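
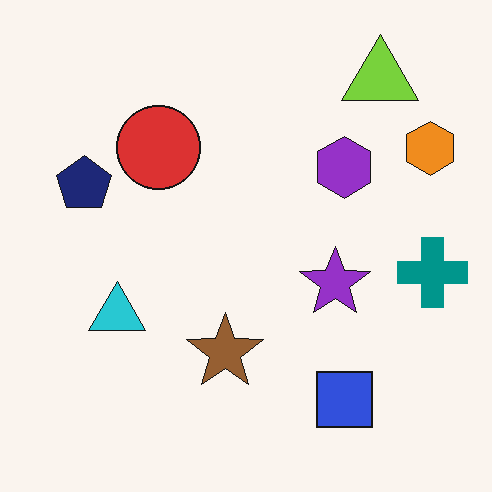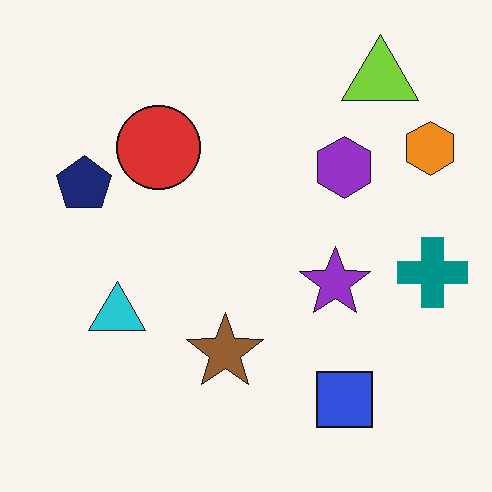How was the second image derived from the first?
The second image is the first given moderate JPEG compression.

Blocky 8×8 compression artifacts appear around shape edges and the flat background shows ringing — characteristic JPEG degradation.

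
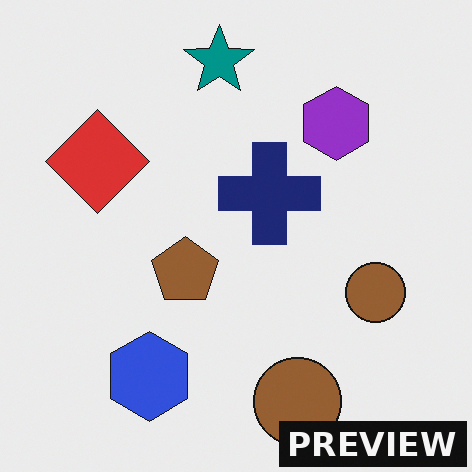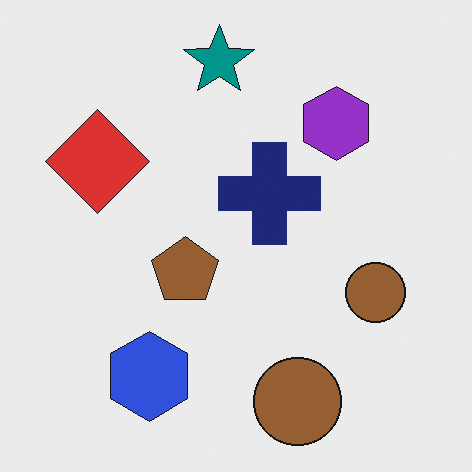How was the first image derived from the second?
The first image is the second watermarked with the text "PREVIEW" in the lower-right corner.

A dark label reading "PREVIEW" appears in the lower-right corner.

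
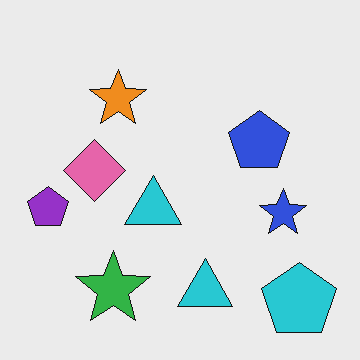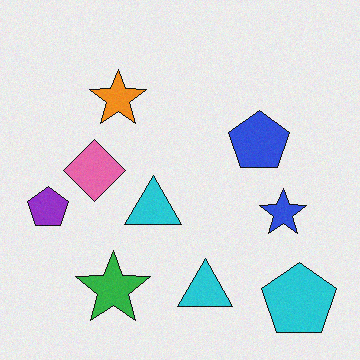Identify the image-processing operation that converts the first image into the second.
The second image is the first degraded with light additive noise.

Random speckle covers the whole image, including the flat background.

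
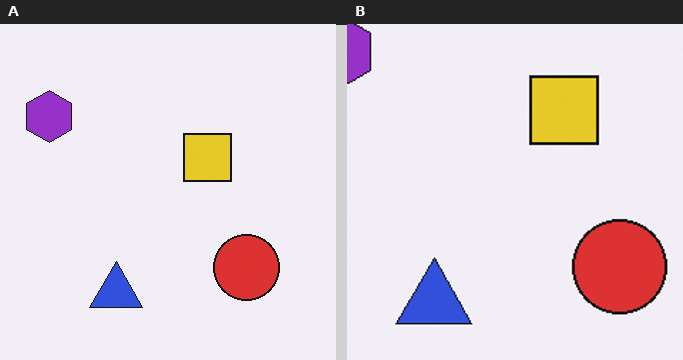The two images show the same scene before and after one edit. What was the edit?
The transformation is: cropped to a modestly smaller region and rescaled.

The visible shapes are larger and the field of view is narrower; shapes near the original edges may be partly or wholly outside the frame — a crop-and-rescale.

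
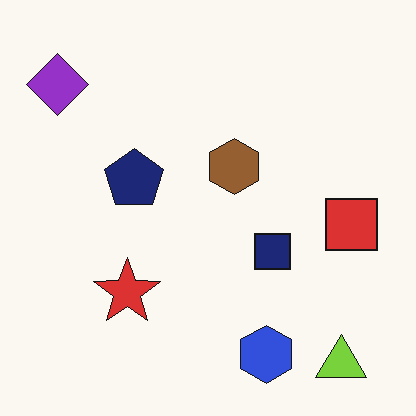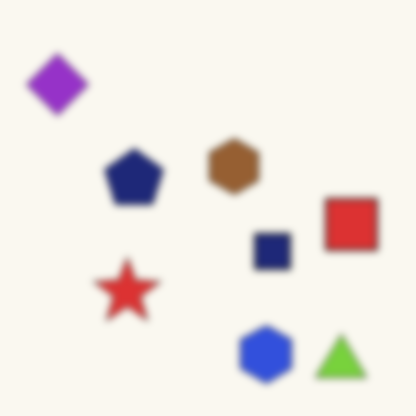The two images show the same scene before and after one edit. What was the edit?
The second image is the first noticeably gaussian-blurred.

Shape edges and outlines are uniformly softened across the whole image.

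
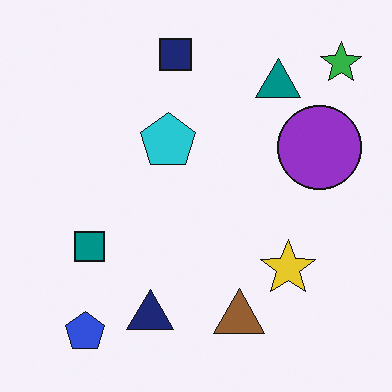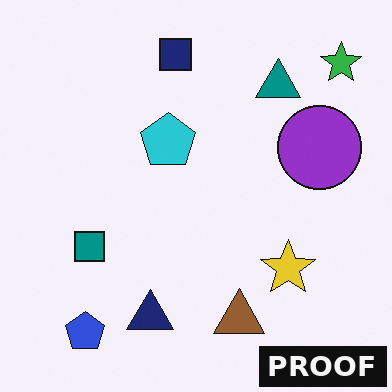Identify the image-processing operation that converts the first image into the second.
This is the original image watermarked with the text "PROOF" in the lower-right corner.

A dark label reading "PROOF" appears in the lower-right corner.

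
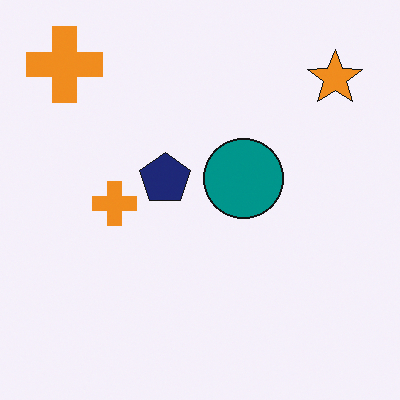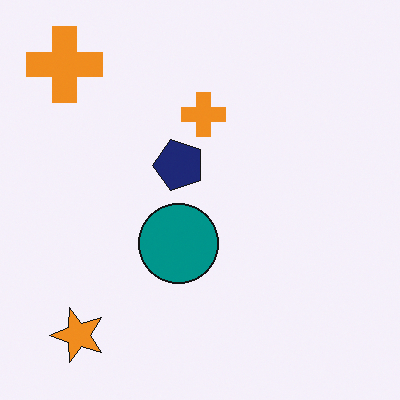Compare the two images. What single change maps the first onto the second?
Transposed (reflected across the top-left ↔ bottom-right diagonal).

Shapes have swapped their row and column positions — what was in the top-right is now in the bottom-left — a diagonal reflection.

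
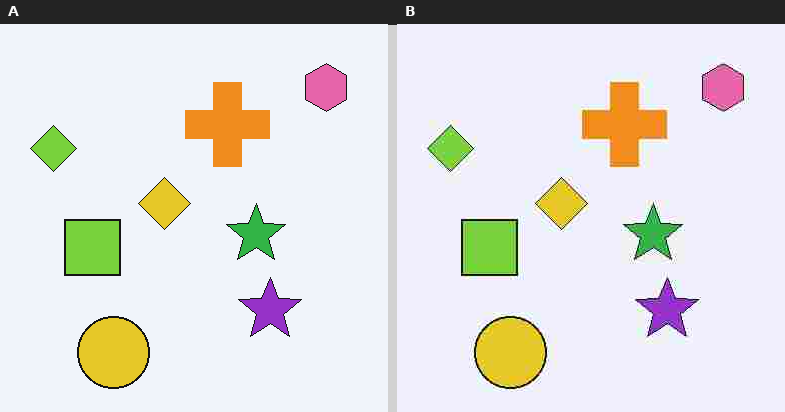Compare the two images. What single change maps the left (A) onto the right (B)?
This is the original image heavily JPEG-compressed with obvious blocking artifacts.

Blocky 8×8 compression artifacts appear around shape edges and the flat background shows ringing — characteristic JPEG degradation.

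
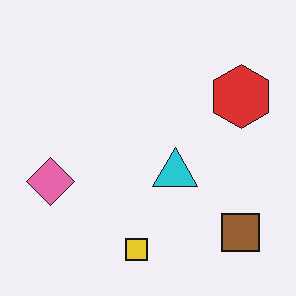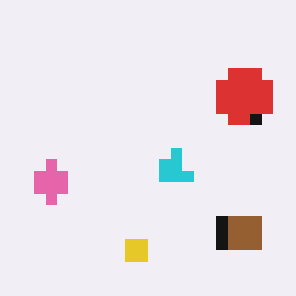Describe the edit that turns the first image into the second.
Heavily pixelated into large blocks.

Shapes are reduced to large square blocks; fine edges and outlines are lost — a downscale-then-upscale (mosaic) effect.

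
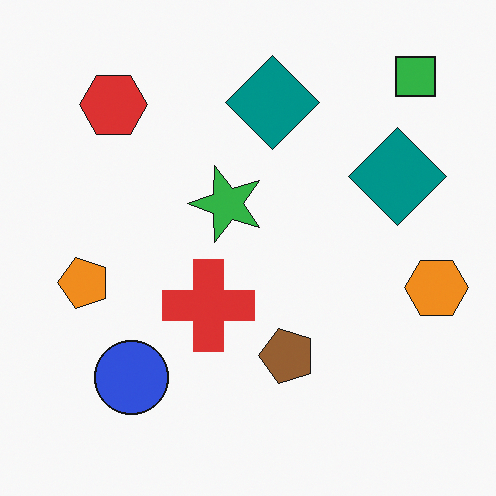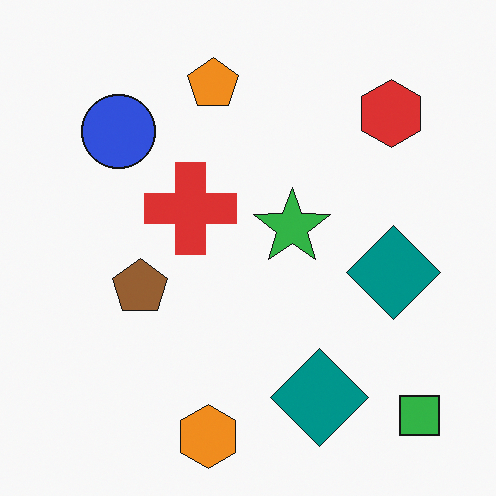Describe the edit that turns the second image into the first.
The transformation is: rotated 90° counter-clockwise.

The green square sits in the bottom-right of the second image and the top-right of the first — consistent with a whole-image 90° counter-clockwise rotation.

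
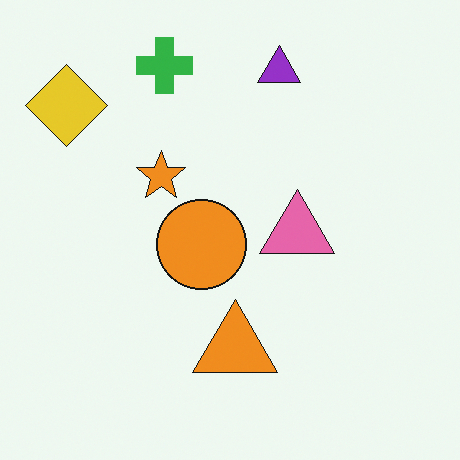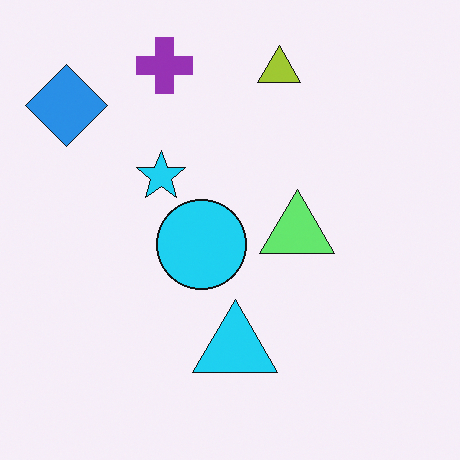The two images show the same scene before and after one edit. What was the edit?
The image was hue-shifted through roughly half the color wheel.

Every shape's color has rotated by the same amount around the hue wheel — a uniform hue shift.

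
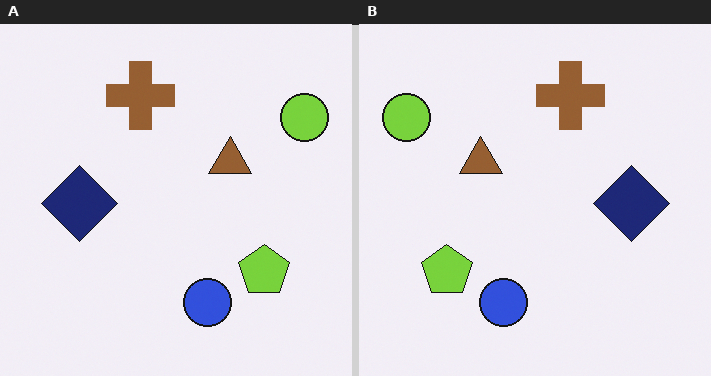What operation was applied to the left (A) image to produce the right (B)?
The image was flipped horizontally (left ↔ right).

The lime circle is in the top-right of the left (A) image and the top-left of the right (B) — shapes on opposite sides of the vertical midline have swapped in a mirror flip.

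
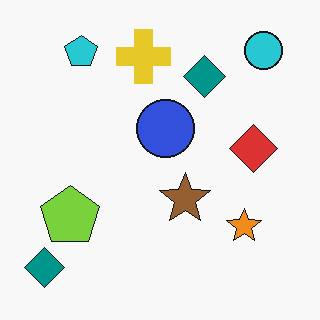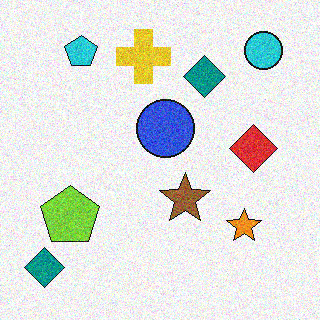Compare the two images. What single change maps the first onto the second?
The second image is the first degraded with visible gaussian noise.

Random speckle covers the whole image, including the flat background.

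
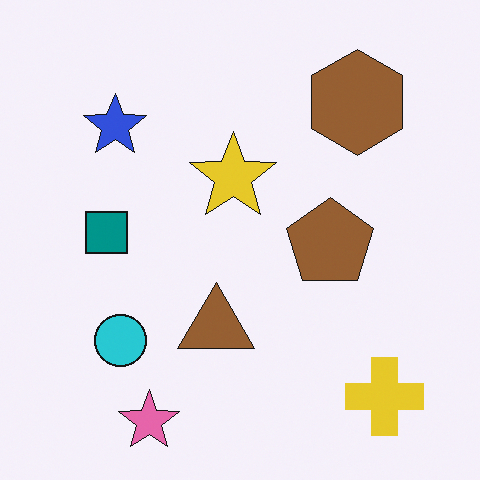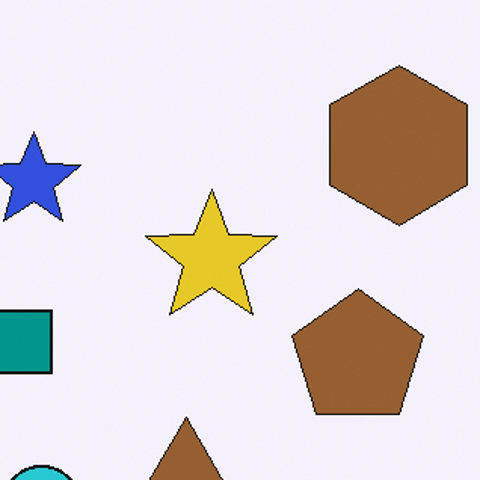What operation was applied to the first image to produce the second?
The second image is the first cropped to a modestly smaller region and rescaled.

The visible shapes are larger and the field of view is narrower; shapes near the original edges may be partly or wholly outside the frame — a crop-and-rescale.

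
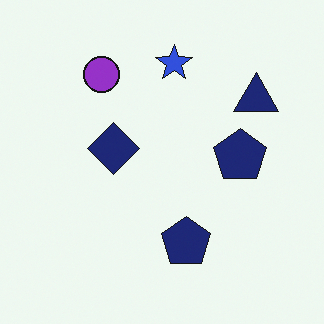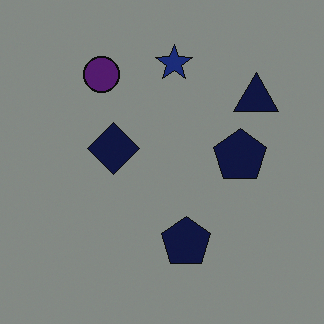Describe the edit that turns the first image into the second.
The second image is the first noticeably darkened.

Every pixel — background and shapes alike — is uniformly darkened.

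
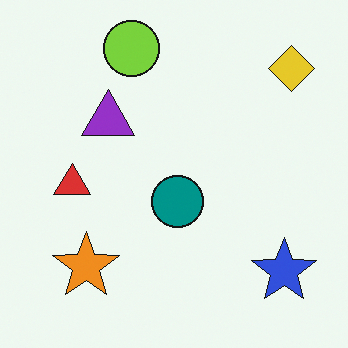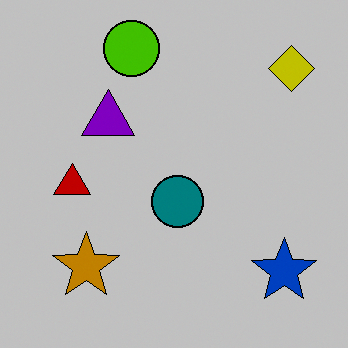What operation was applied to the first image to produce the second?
Heavily posterized to just a handful of flat colors.

Each flat color has snapped to a coarser quantized level — most visibly, the near-white background has dropped to a flat grey.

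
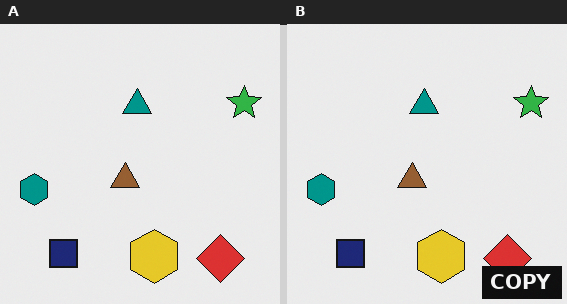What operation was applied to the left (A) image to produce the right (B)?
Watermarked with the text "COPY" in the lower-right corner.

A dark label reading "COPY" appears in the lower-right corner.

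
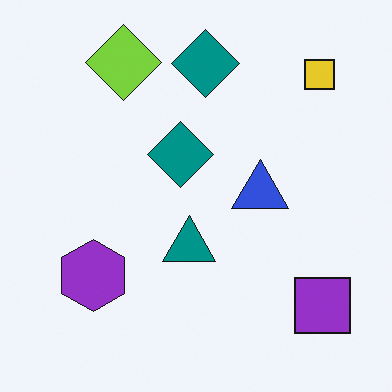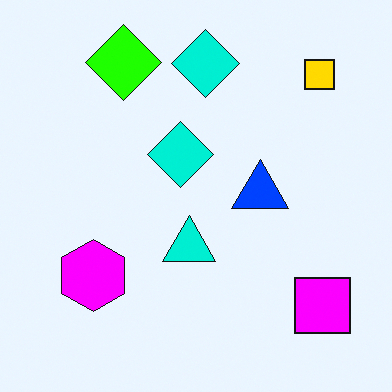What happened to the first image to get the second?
This is the original image made much more vivid (saturation change).

All colors are more vivid — a global saturation change.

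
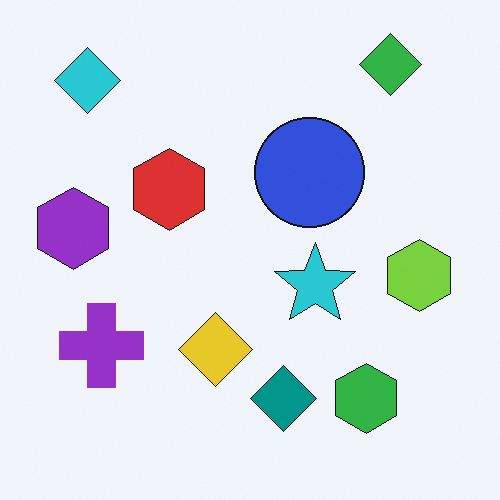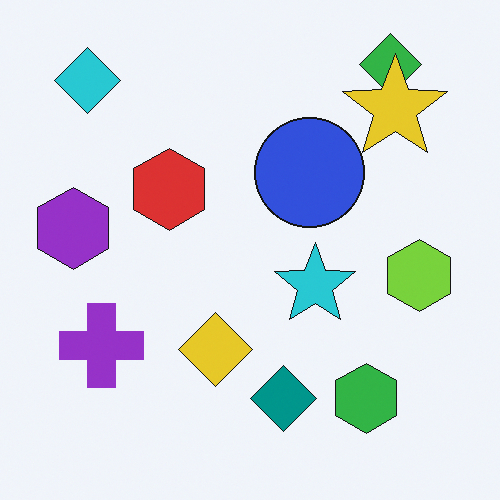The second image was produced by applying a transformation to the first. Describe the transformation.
It was overlaid with an additional yellow star.

A yellow star appears in the second image that is absent from the first.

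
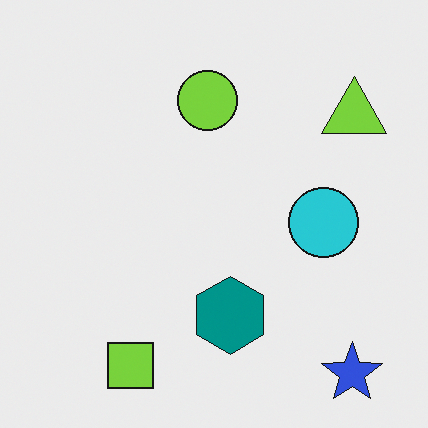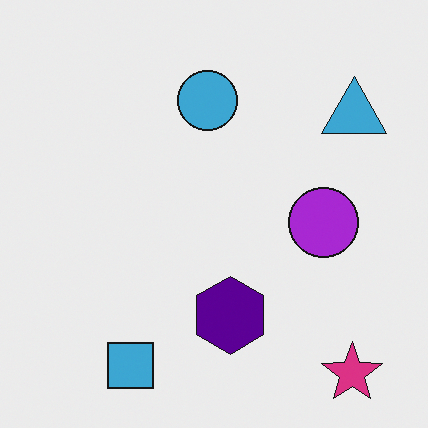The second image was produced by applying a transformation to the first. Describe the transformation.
It was hue-shifted by a moderate amount.

Every shape's color has rotated by the same amount around the hue wheel — a uniform hue shift.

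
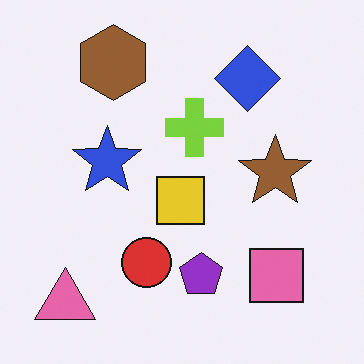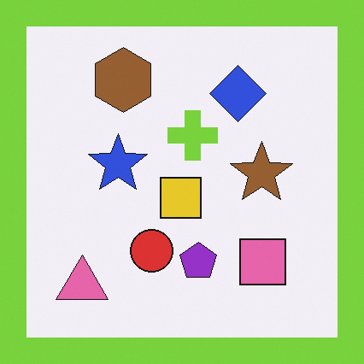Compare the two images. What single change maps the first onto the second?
It was framed with a lime border.

A solid lime frame runs around the edge of the second image, with the content slightly shrunk inside it.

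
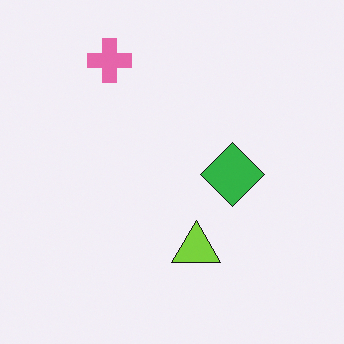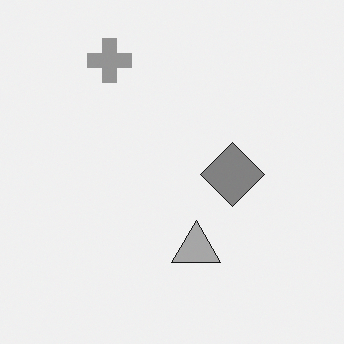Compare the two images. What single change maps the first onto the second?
It was converted to grayscale.

All color is removed — every shape is now a shade of grey.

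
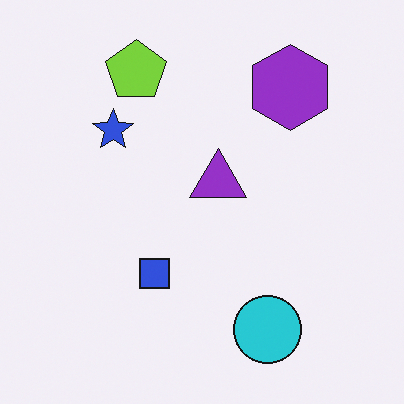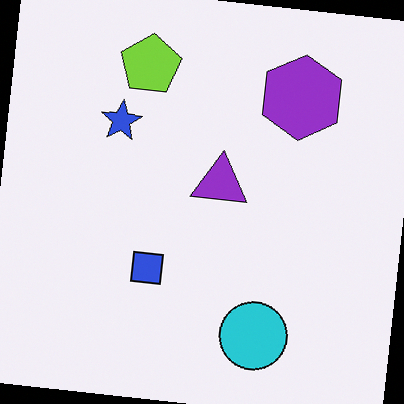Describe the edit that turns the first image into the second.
The transformation is: rotated clockwise by a slight angle.

Every shape is tilted by the same angle and the image corners show triangular fill wedges — a whole-image rotation by a non-right angle.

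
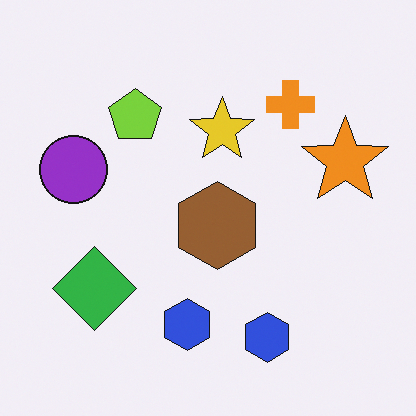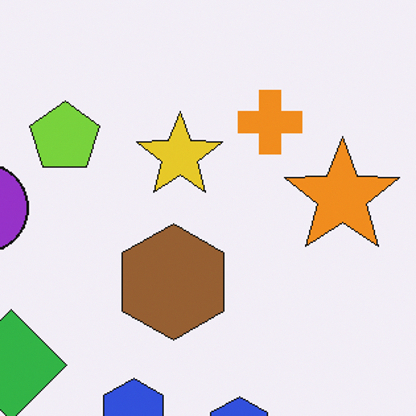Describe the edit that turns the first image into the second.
This is the original image cropped to a modestly smaller region and rescaled.

The visible shapes are larger and the field of view is narrower; shapes near the original edges may be partly or wholly outside the frame — a crop-and-rescale.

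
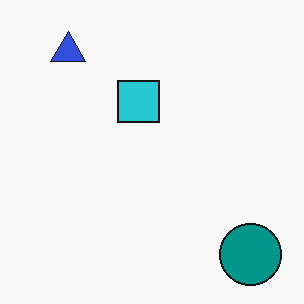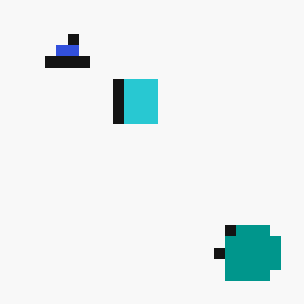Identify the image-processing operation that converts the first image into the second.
The image was heavily pixelated into large blocks.

Shapes are reduced to large square blocks; fine edges and outlines are lost — a downscale-then-upscale (mosaic) effect.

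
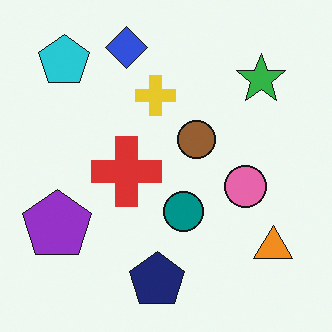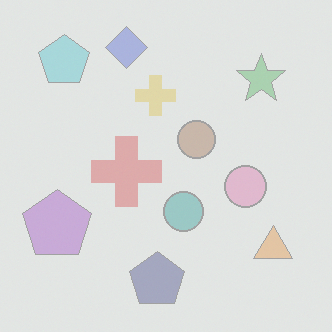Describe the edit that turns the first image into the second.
This is the original image given much lower contrast.

Tones are pushed toward mid-grey across the whole image — a global contrast change.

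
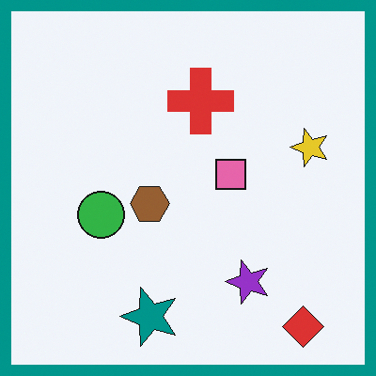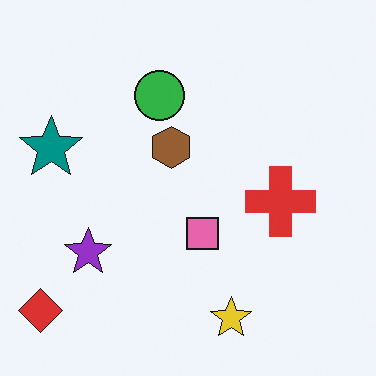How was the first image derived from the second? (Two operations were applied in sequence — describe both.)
The first image is the second rotated 90° counter-clockwise, then framed with a teal border.

The red diamond sits in the bottom-left of the second image and the bottom-right of the first — consistent with a whole-image 90° counter-clockwise rotation. A solid teal frame runs around the edge of the first image, with the content slightly shrunk inside it.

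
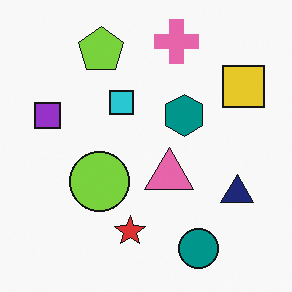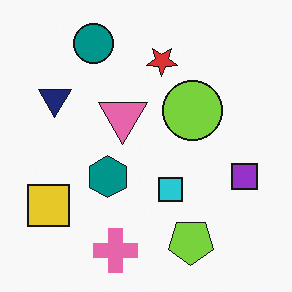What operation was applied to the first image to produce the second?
The second image is the first rotated 180°.

The teal circle sits in the bottom-right of the first image and the top-left of the second — consistent with a whole-image 180° rotation.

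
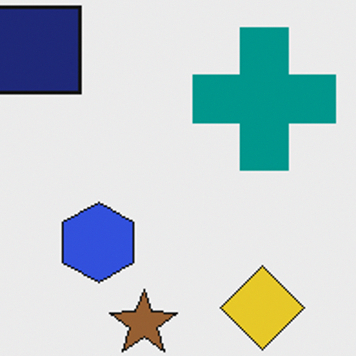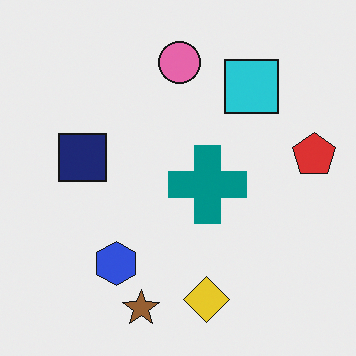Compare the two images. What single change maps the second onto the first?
The image was cropped tightly and scaled back up.

The visible shapes are larger and the field of view is narrower; shapes near the original edges may be partly or wholly outside the frame — a crop-and-rescale.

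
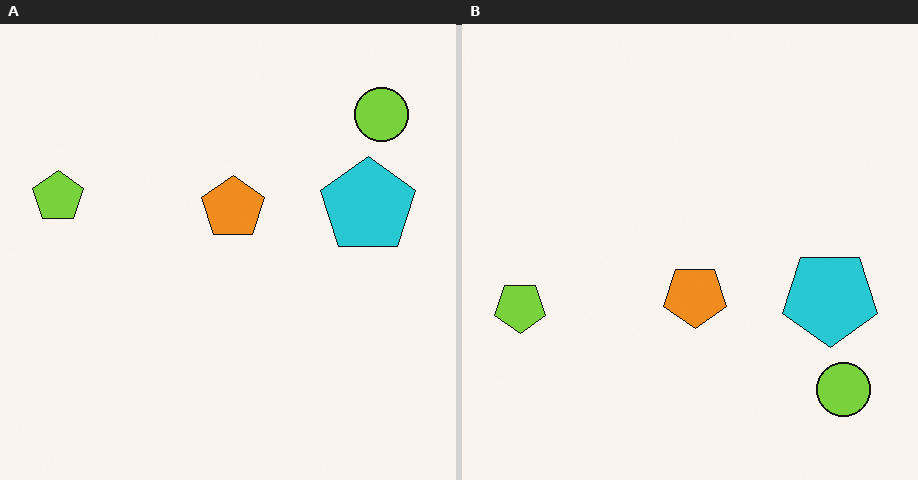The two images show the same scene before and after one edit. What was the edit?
The transformation is: flipped vertically (top ↔ bottom).

The lime circle is in the top-right of the left (A) image and the bottom-right of the right (B) — shapes on opposite sides of the horizontal midline have swapped in a mirror flip.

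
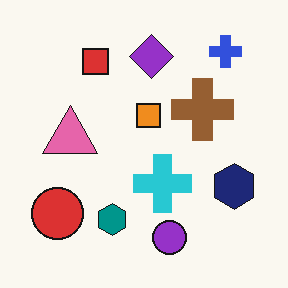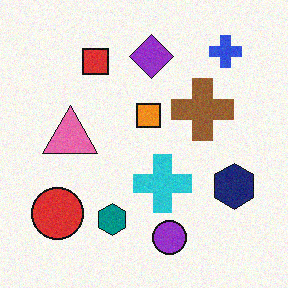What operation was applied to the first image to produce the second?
It was degraded with a light layer of grain.

Random speckle covers the whole image, including the flat background.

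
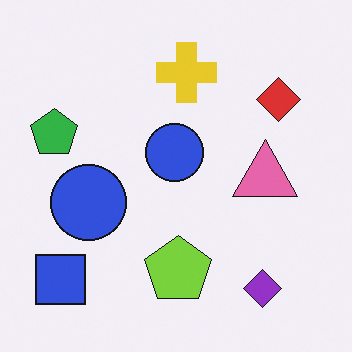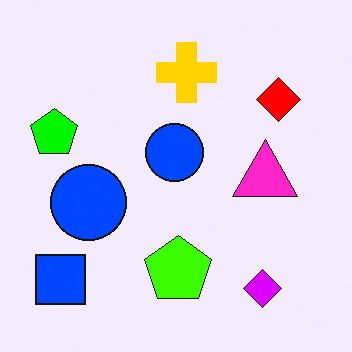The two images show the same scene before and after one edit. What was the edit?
This is the original image heavily oversaturated.

All colors are more vivid — a global saturation change.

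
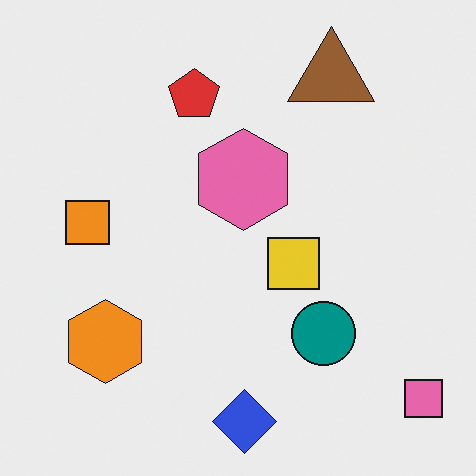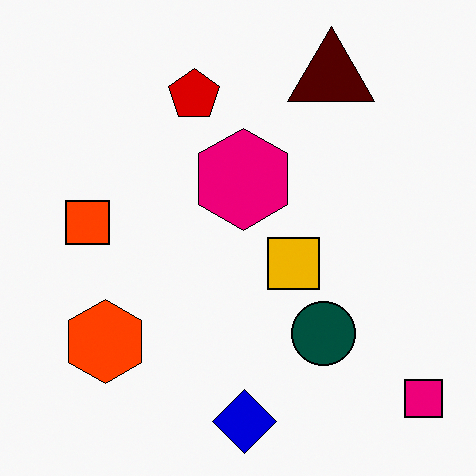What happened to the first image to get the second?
It was given much higher contrast.

Tones are pushed away from mid-grey across the whole image — a global contrast change.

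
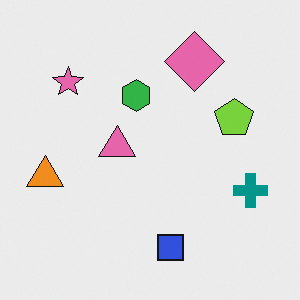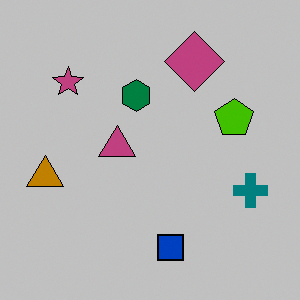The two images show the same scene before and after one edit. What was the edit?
The image was heavily posterized to just a handful of flat colors.

Each flat color has snapped to a coarser quantized level — most visibly, the near-white background has dropped to a flat grey.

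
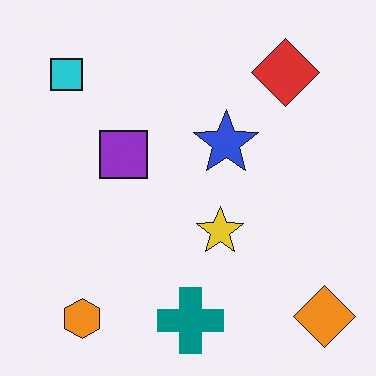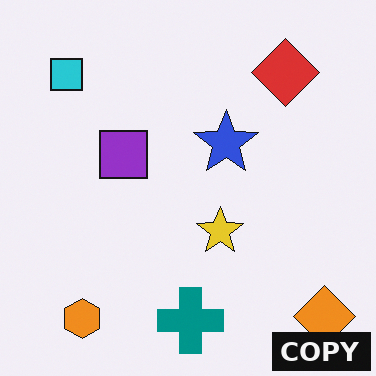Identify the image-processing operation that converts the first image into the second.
The image was watermarked with the text "COPY" in the lower-right corner.

A dark label reading "COPY" appears in the lower-right corner.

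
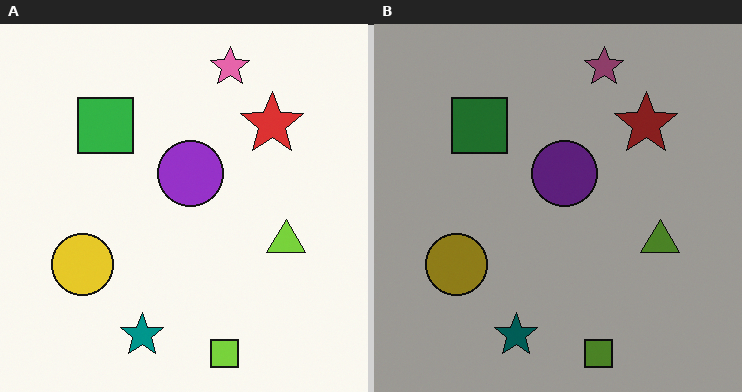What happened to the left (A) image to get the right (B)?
Substantially darkened.

Every pixel — background and shapes alike — is uniformly darkened.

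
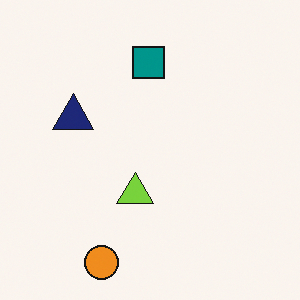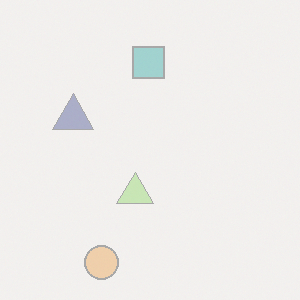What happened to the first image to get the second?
This is the original image given much lower contrast.

Tones are pushed toward mid-grey across the whole image — a global contrast change.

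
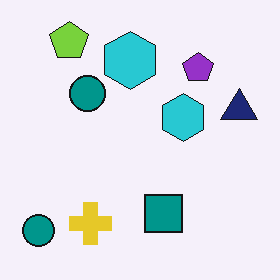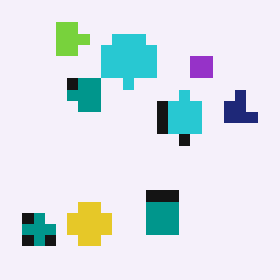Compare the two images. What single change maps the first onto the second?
This is the original image heavily pixelated into large blocks.

Shapes are reduced to large square blocks; fine edges and outlines are lost — a downscale-then-upscale (mosaic) effect.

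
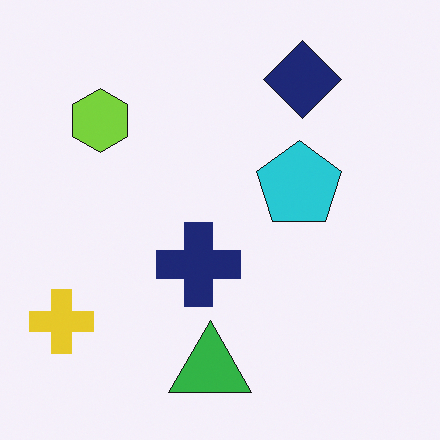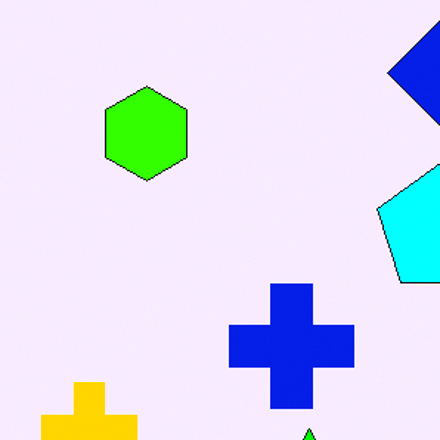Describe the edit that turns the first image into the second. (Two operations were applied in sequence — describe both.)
It was cropped slightly and scaled back up, then heavily oversaturated.

The visible shapes are larger and the field of view is narrower; shapes near the original edges may be partly or wholly outside the frame — a crop-and-rescale. All colors are more vivid — a global saturation change.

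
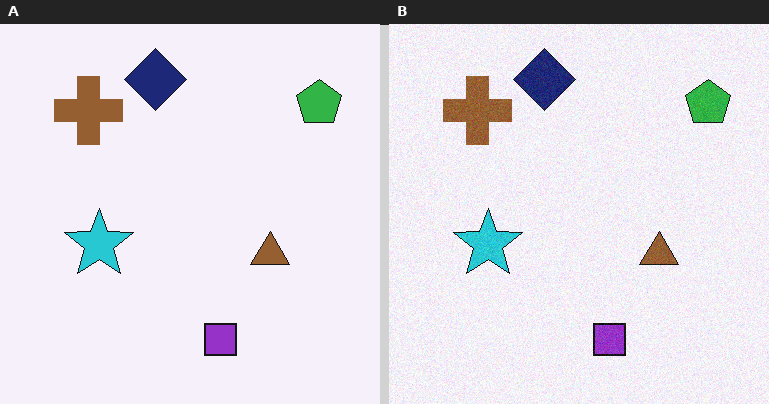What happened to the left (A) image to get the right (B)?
This is the original image degraded with subtle gaussian noise.

Random speckle covers the whole image, including the flat background.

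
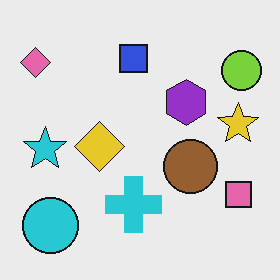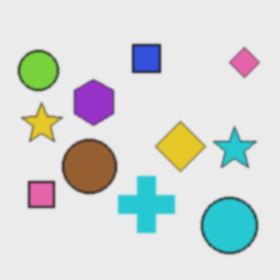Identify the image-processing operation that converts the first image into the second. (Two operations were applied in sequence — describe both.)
The image was slightly softened, then flipped horizontally (left ↔ right).

Shape edges and outlines are uniformly softened across the whole image. The pink diamond is in the top-left of the first image and the top-right of the second — shapes on opposite sides of the vertical midline have swapped in a mirror flip.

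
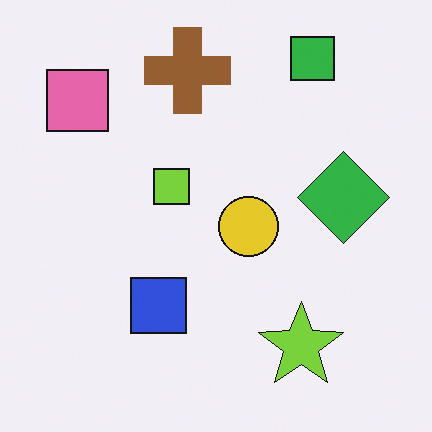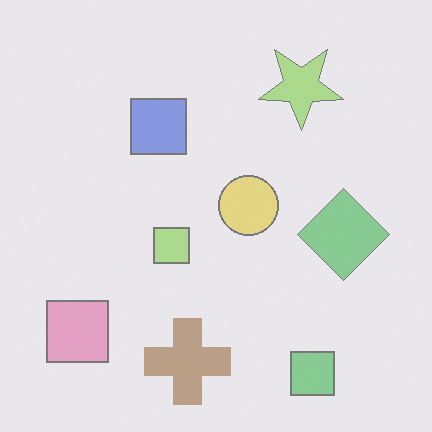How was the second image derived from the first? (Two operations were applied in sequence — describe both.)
The second image is the first given much lower contrast, then flipped vertically (top ↔ bottom).

Tones are pushed toward mid-grey across the whole image — a global contrast change. The green square is in the top-right of the first image and the bottom-right of the second — shapes on opposite sides of the horizontal midline have swapped in a mirror flip.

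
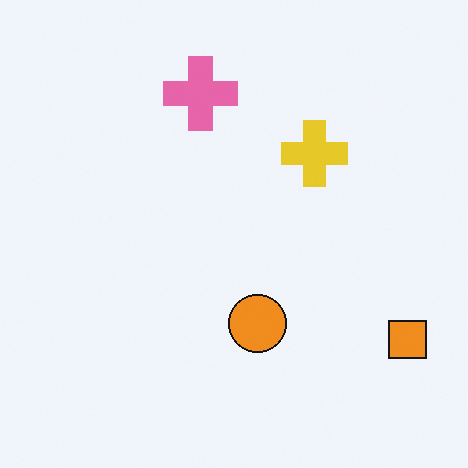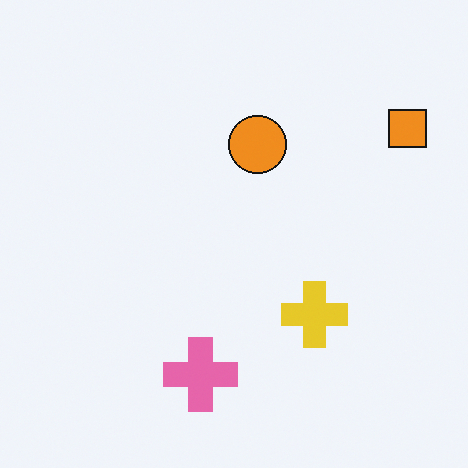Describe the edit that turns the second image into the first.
The image was flipped vertically (top ↔ bottom).

The pink cross is in the bottom of the second image and the top of the first — shapes on opposite sides of the horizontal midline have swapped in a mirror flip.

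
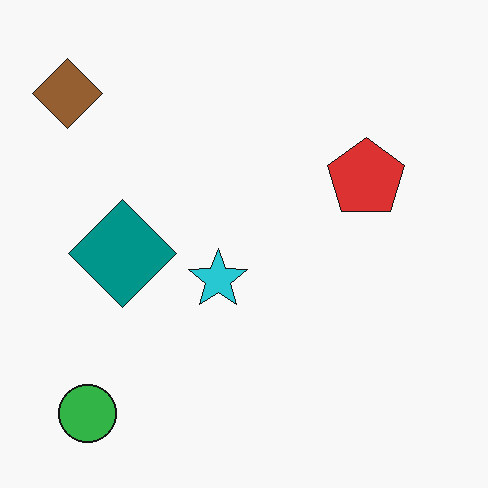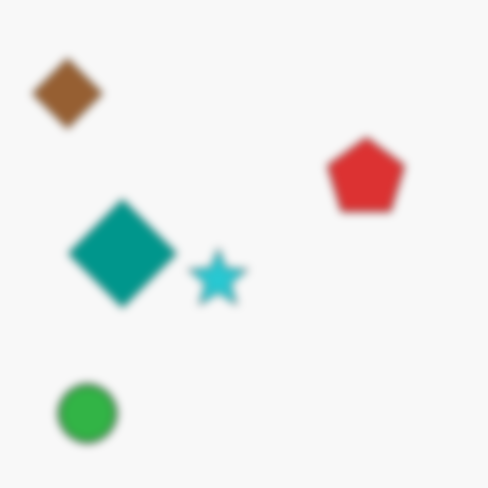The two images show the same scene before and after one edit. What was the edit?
It was moderately blurred.

Shape edges and outlines are uniformly softened across the whole image.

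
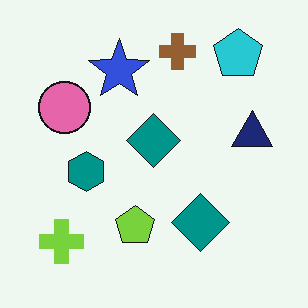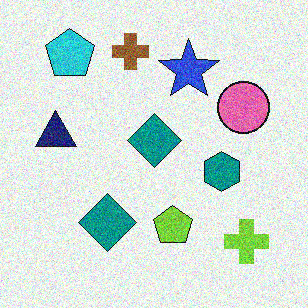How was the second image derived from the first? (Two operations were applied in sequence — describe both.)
The image was flipped horizontally (left ↔ right), then degraded with strong gaussian noise.

The navy triangle is in the right of the first image and the left of the second — shapes on opposite sides of the vertical midline have swapped in a mirror flip. Random speckle covers the whole image, including the flat background.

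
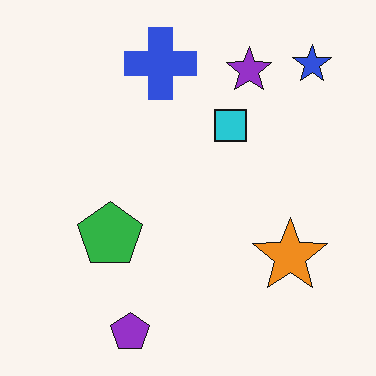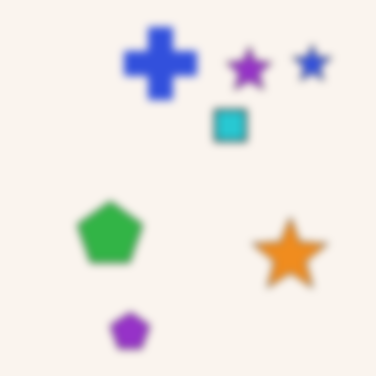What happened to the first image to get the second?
Moderately blurred.

Shape edges and outlines are uniformly softened across the whole image.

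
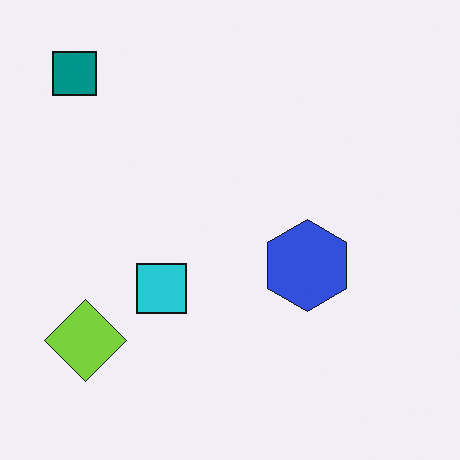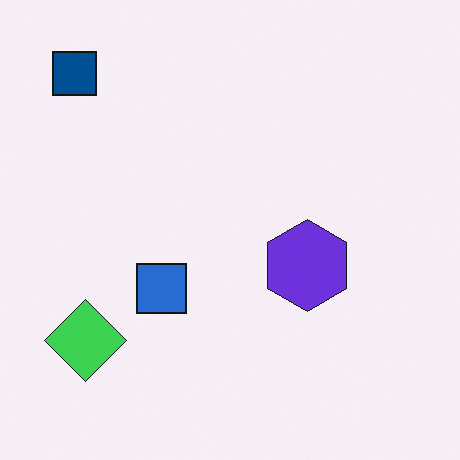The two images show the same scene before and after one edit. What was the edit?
It was hue-shifted by a small amount.

Every shape's color has rotated by the same amount around the hue wheel — a uniform hue shift.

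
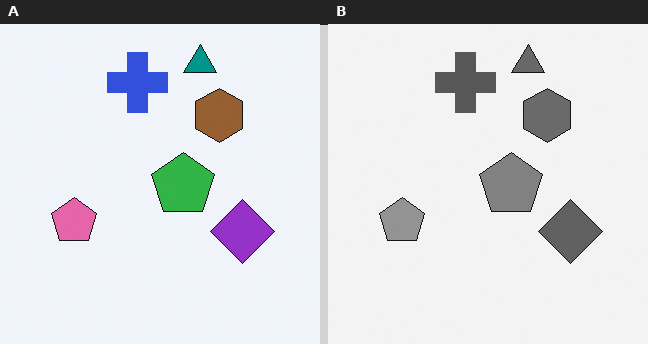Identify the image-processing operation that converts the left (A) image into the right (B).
The image was converted to grayscale.

All color is removed — every shape is now a shade of grey.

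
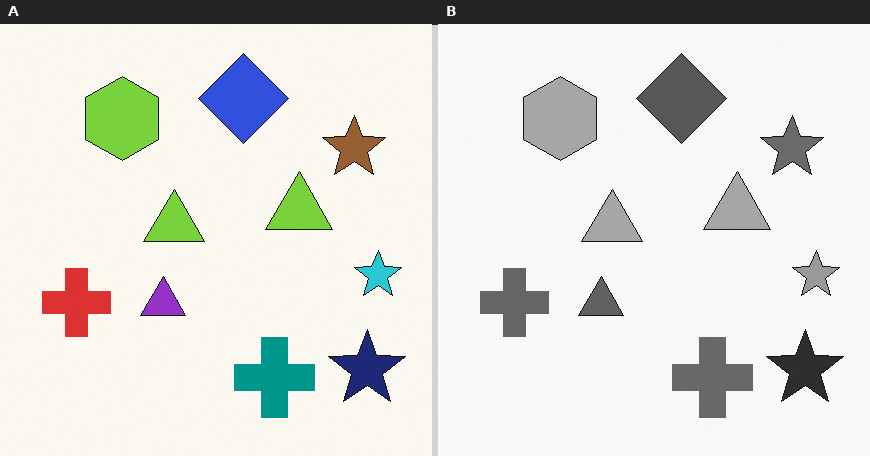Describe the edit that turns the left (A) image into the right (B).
This is the original image converted to grayscale.

All color is removed — every shape is now a shade of grey.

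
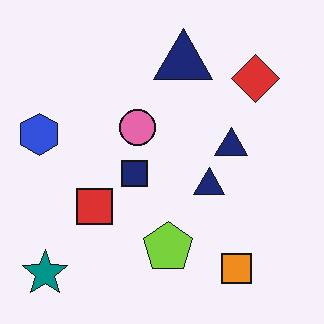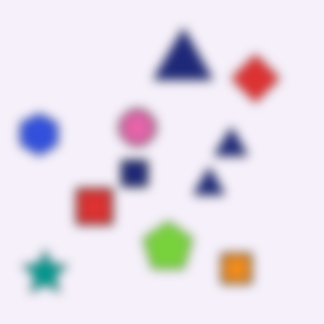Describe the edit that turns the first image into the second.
The second image is the first strongly gaussian-blurred.

Shape edges and outlines are uniformly softened across the whole image.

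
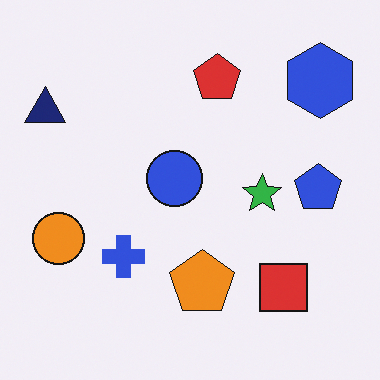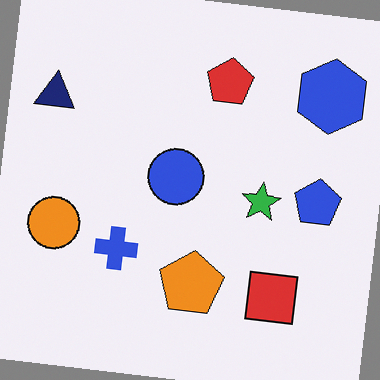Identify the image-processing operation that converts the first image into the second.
It was rotated clockwise by a small amount.

Every shape is tilted by the same angle and the image corners show triangular fill wedges — a whole-image rotation by a non-right angle.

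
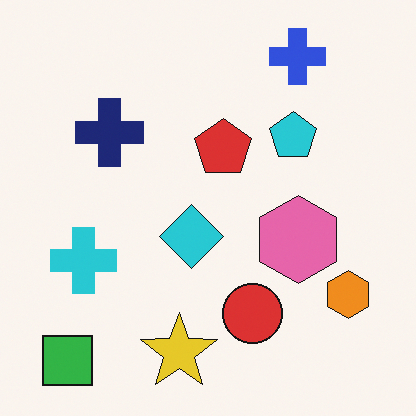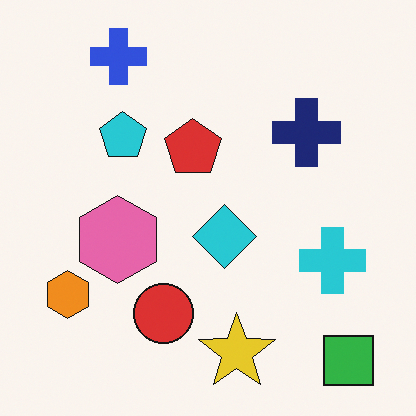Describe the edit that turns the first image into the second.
The transformation is: flipped horizontally (left ↔ right).

The green square is in the bottom-left of the first image and the bottom-right of the second — shapes on opposite sides of the vertical midline have swapped in a mirror flip.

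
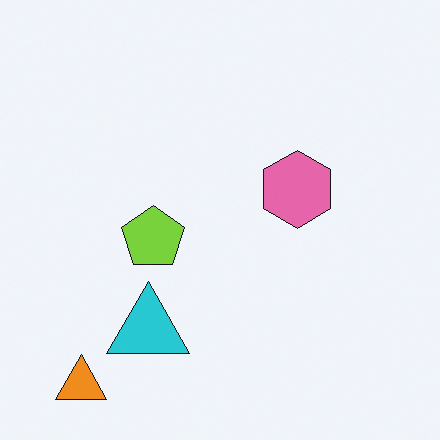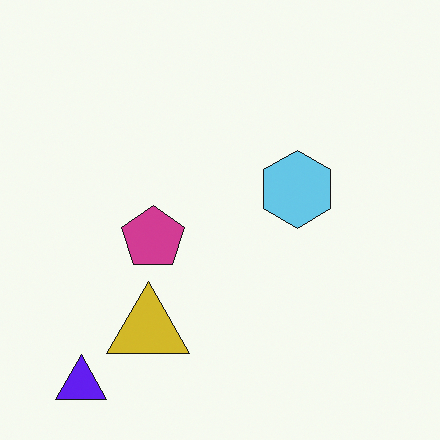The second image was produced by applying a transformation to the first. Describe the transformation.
This is the original image hue-shifted by a large amount.

Every shape's color has rotated by the same amount around the hue wheel — a uniform hue shift.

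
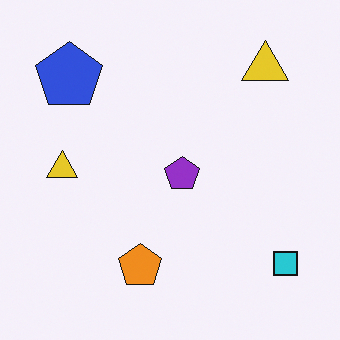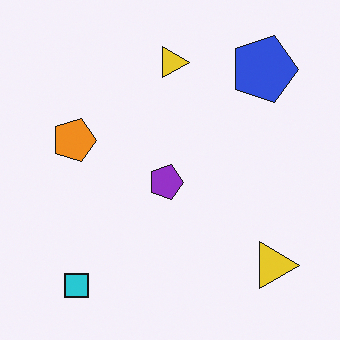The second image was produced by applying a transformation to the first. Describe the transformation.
The image was rotated 90° clockwise.

The cyan square sits in the bottom-right of the first image and the bottom-left of the second — consistent with a whole-image 90° clockwise rotation.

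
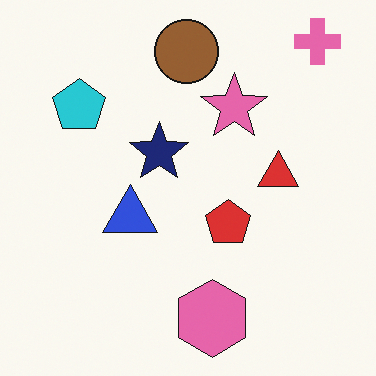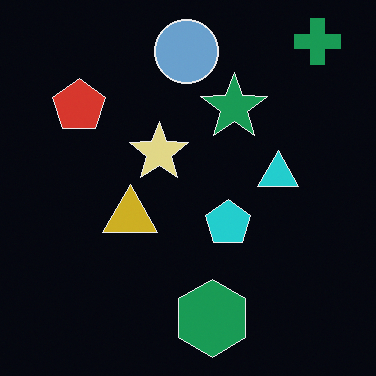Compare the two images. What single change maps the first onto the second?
This is the original image color-inverted (negative).

The light background has become dark and every shape's color is its complement — a photographic negative.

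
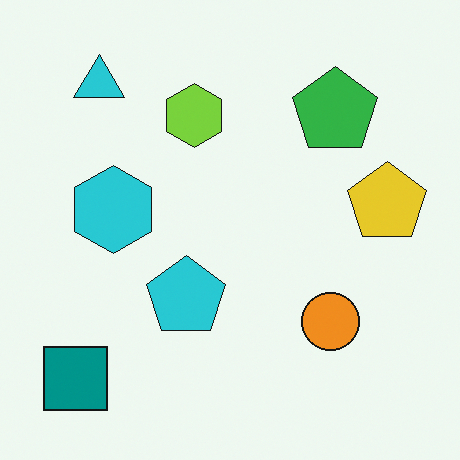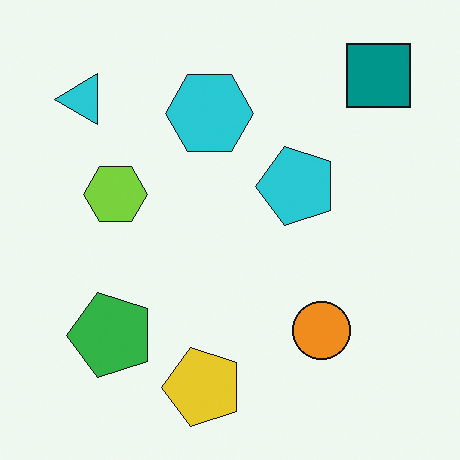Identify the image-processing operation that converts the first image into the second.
The second image is the first transposed (reflected across the top-left ↔ bottom-right diagonal).

Shapes have swapped their row and column positions — what was in the top-right is now in the bottom-left — a diagonal reflection.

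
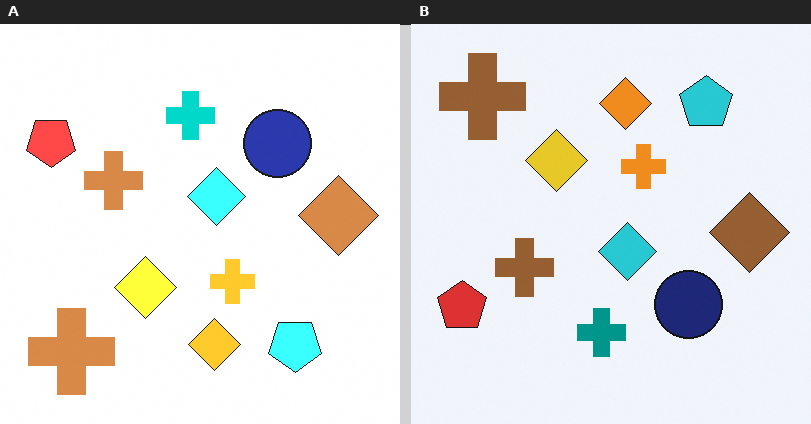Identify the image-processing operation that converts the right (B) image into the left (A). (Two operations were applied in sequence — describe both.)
Substantially brightened, then flipped vertically (top ↔ bottom).

Every pixel — background and shapes alike — is uniformly brightened. The orange diamond is in the top of the right (B) image and the bottom of the left (A) — shapes on opposite sides of the horizontal midline have swapped in a mirror flip.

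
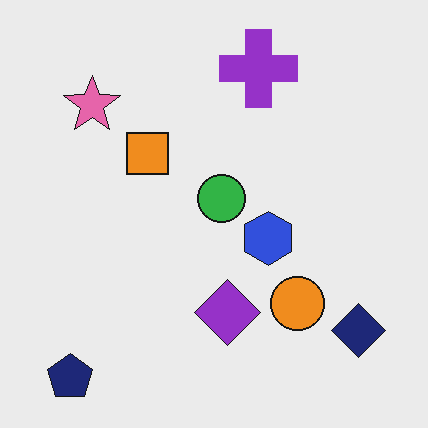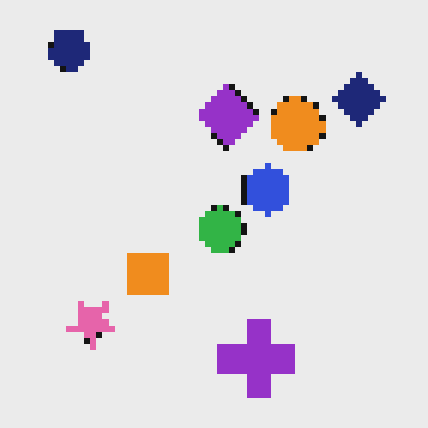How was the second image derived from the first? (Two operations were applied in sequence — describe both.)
The transformation is: flipped vertically (top ↔ bottom), then moderately pixelated.

The navy pentagon is in the bottom-left of the first image and the top-left of the second — shapes on opposite sides of the horizontal midline have swapped in a mirror flip. Shapes are reduced to large square blocks; fine edges and outlines are lost — a downscale-then-upscale (mosaic) effect.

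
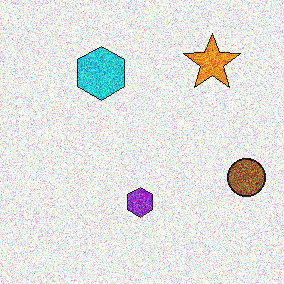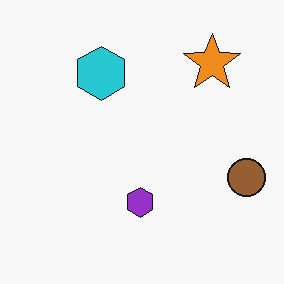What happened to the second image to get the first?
Degraded with a thick layer of grain.

Random speckle covers the whole image, including the flat background.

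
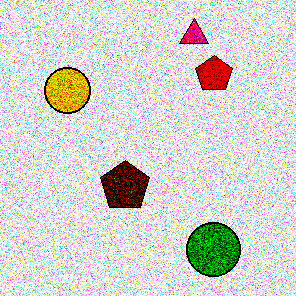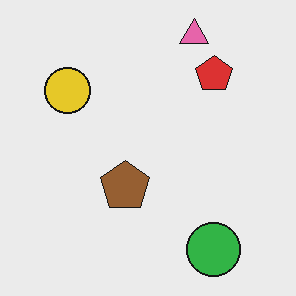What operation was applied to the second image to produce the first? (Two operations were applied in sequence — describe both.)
The transformation is: degraded with strong gaussian noise, then boosted in contrast.

Random speckle covers the whole image, including the flat background. Tones are pushed away from mid-grey across the whole image — a global contrast change.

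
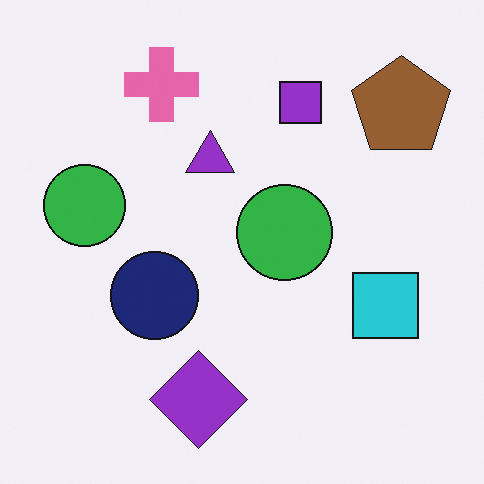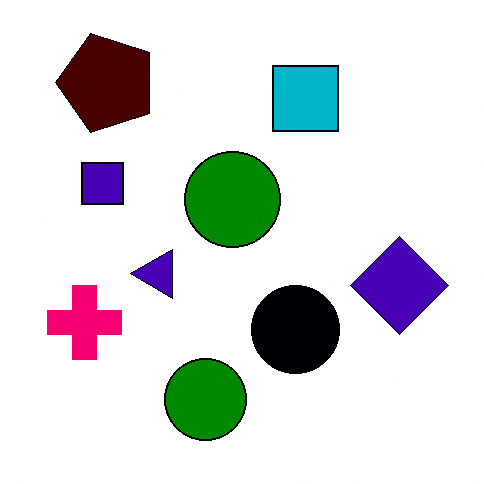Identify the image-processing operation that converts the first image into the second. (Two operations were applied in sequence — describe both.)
The second image is the first boosted in contrast, then rotated 90° counter-clockwise.

Tones are pushed away from mid-grey across the whole image — a global contrast change. The brown pentagon sits in the top-right of the first image and the top-left of the second — consistent with a whole-image 90° counter-clockwise rotation.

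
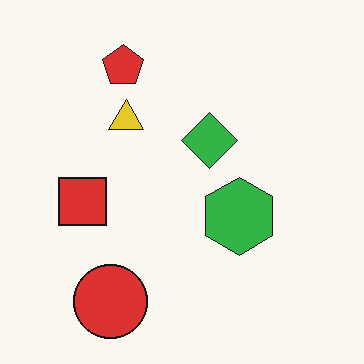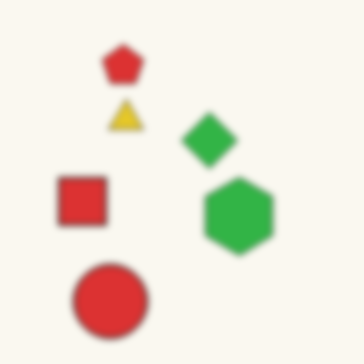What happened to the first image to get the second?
It was noticeably gaussian-blurred.

Shape edges and outlines are uniformly softened across the whole image.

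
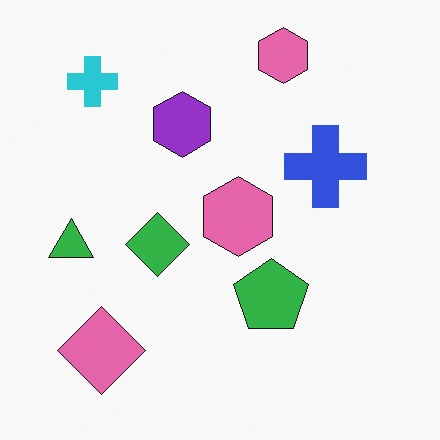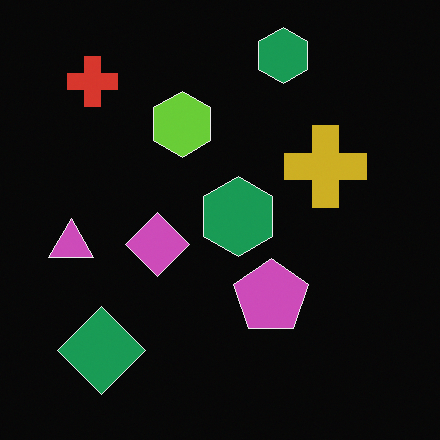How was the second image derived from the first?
Color-inverted (negative).

The light background has become dark and every shape's color is its complement — a photographic negative.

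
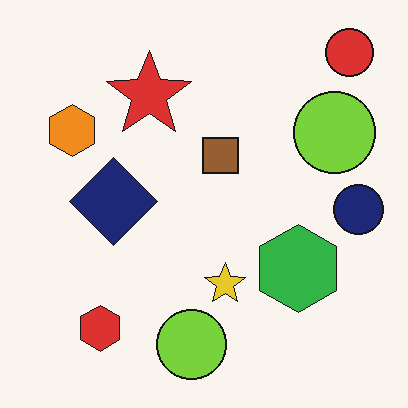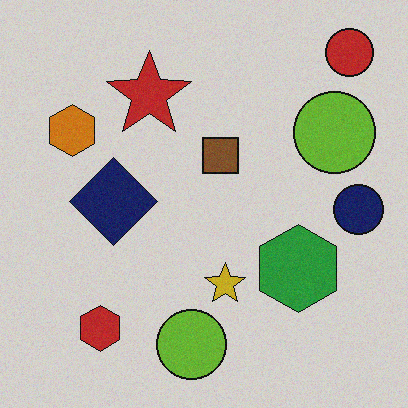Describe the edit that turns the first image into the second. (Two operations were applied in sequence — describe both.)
It was degraded with a light layer of grain, then slightly darkened.

Random speckle covers the whole image, including the flat background. Every pixel — background and shapes alike — is uniformly darkened.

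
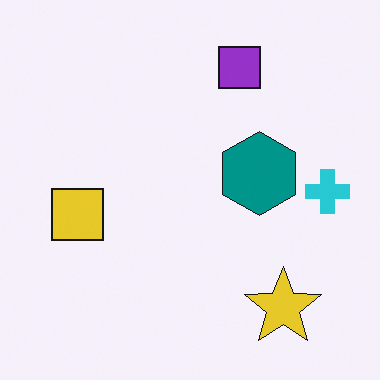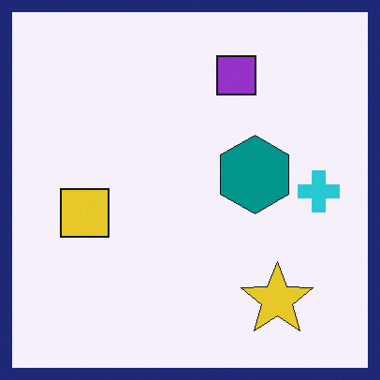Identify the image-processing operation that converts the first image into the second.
Framed with a navy border.

A solid navy frame runs around the edge of the second image, with the content slightly shrunk inside it.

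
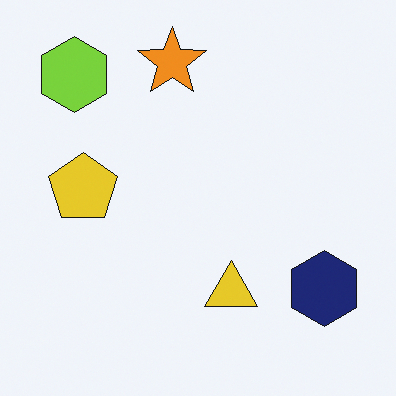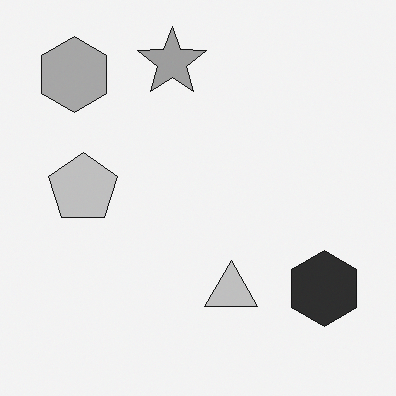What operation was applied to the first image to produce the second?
The transformation is: converted to grayscale.

All color is removed — every shape is now a shade of grey.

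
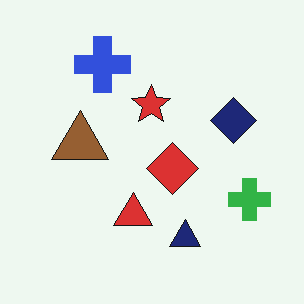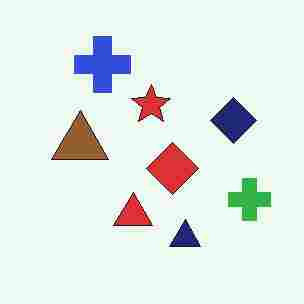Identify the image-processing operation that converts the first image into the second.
The transformation is: heavily JPEG-compressed with obvious blocking artifacts.

Blocky 8×8 compression artifacts appear around shape edges and the flat background shows ringing — characteristic JPEG degradation.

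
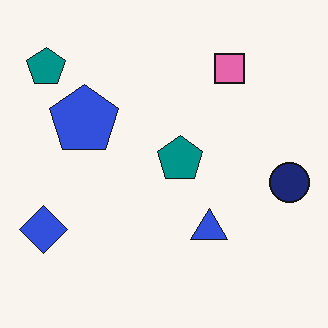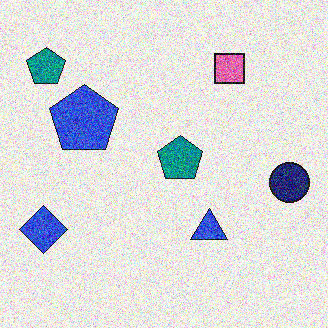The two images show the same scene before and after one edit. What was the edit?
It was degraded with strong gaussian noise.

Random speckle covers the whole image, including the flat background.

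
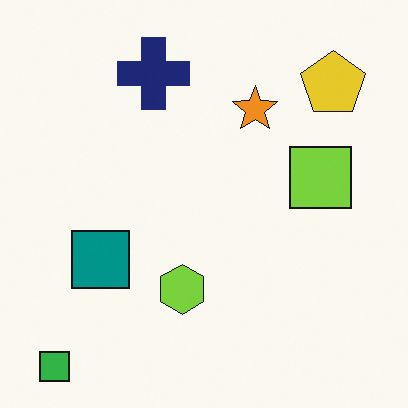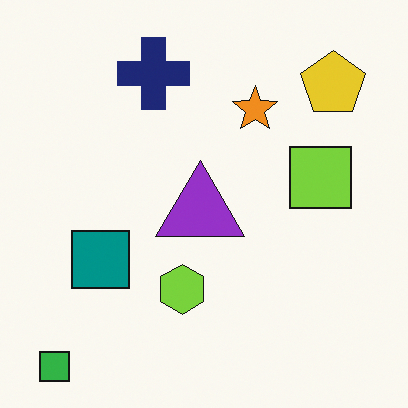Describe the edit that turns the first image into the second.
It was overlaid with an additional purple triangle.

A purple triangle appears in the second image that is absent from the first.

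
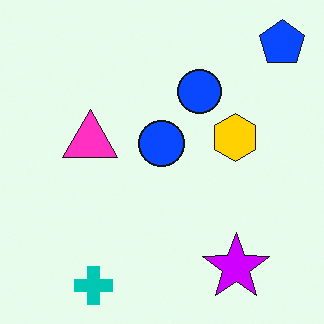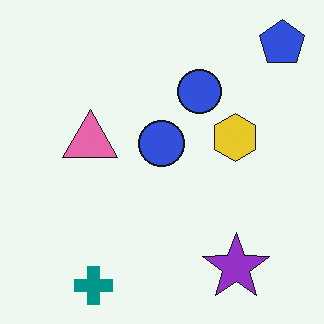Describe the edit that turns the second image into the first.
This is the original image made much more vivid (saturation change).

All colors are more vivid — a global saturation change.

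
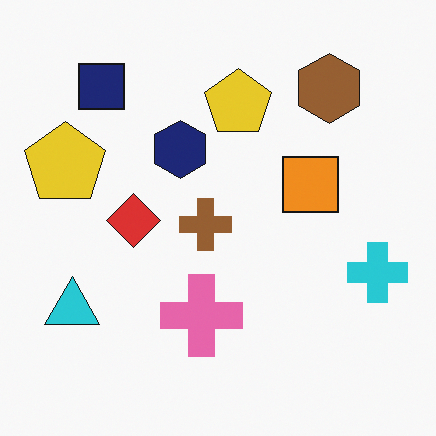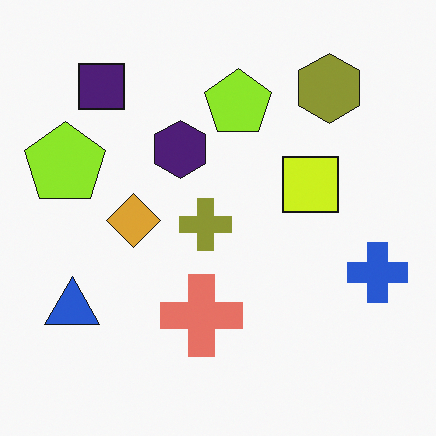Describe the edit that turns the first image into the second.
The second image is the first hue-shifted by a small amount.

Every shape's color has rotated by the same amount around the hue wheel — a uniform hue shift.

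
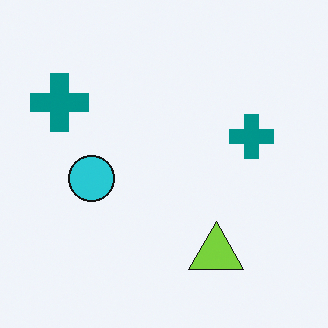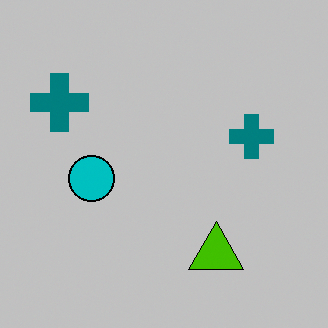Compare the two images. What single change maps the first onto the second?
The image was heavily posterized to just a handful of flat colors.

Each flat color has snapped to a coarser quantized level — most visibly, the near-white background has dropped to a flat grey.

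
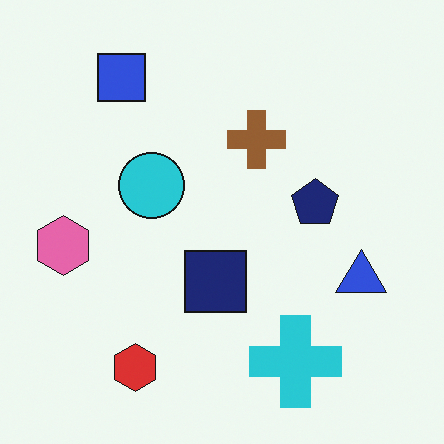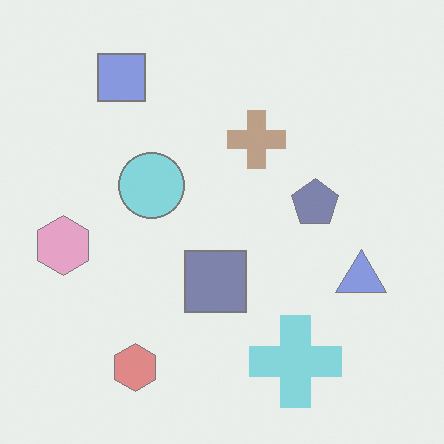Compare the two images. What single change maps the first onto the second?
It was washed out (contrast reduced).

Tones are pushed toward mid-grey across the whole image — a global contrast change.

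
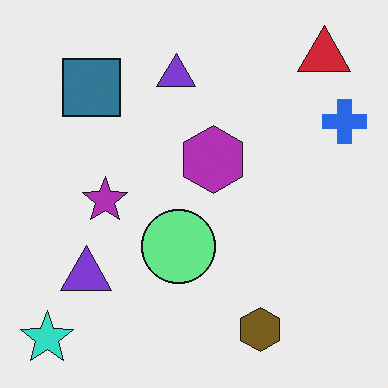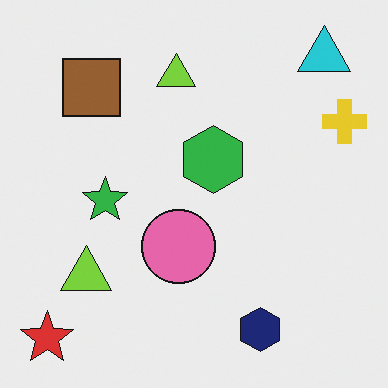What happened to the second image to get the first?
This is the original image hue-shifted through roughly half the color wheel.

Every shape's color has rotated by the same amount around the hue wheel — a uniform hue shift.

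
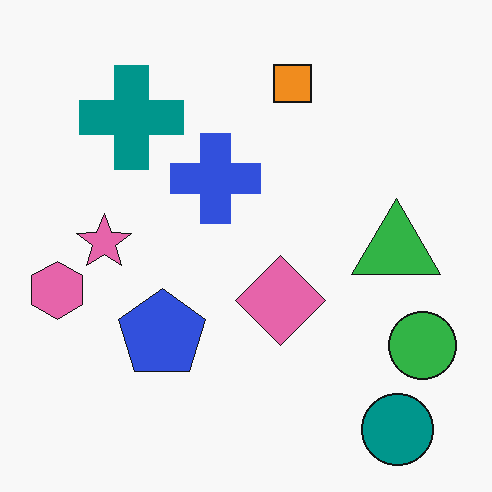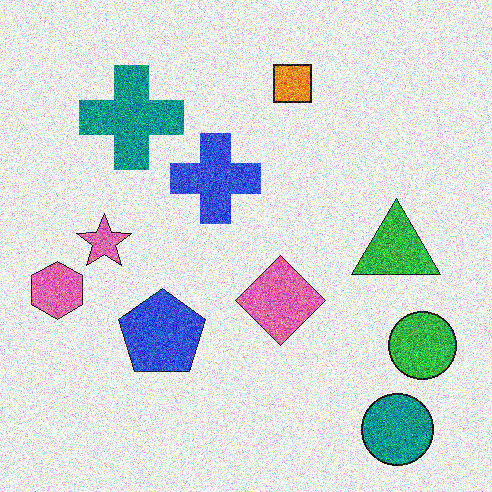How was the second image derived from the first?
The image was degraded with a thick layer of grain.

Random speckle covers the whole image, including the flat background.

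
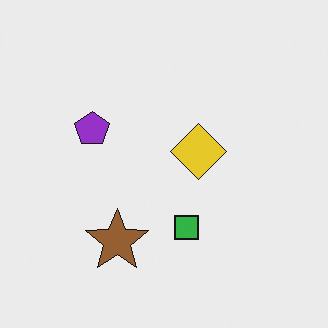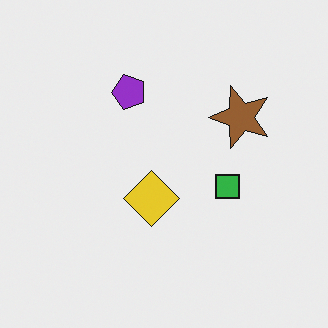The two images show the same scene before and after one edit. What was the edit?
The second image is the first transposed (reflected across the top-left ↔ bottom-right diagonal).

Shapes have swapped their row and column positions — what was in the top-right is now in the bottom-left — a diagonal reflection.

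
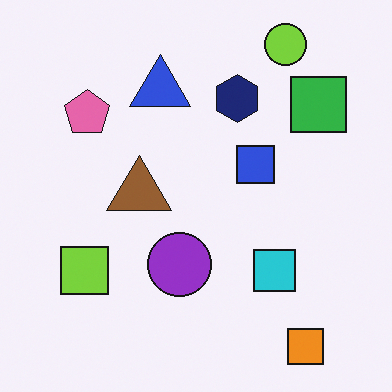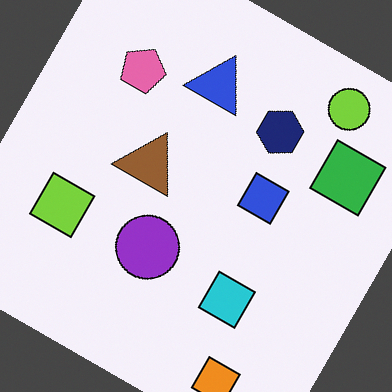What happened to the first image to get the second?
The second image is the first rotated clockwise by a clearly visible amount.

Every shape is tilted by the same angle and the image corners show triangular fill wedges — a whole-image rotation by a non-right angle.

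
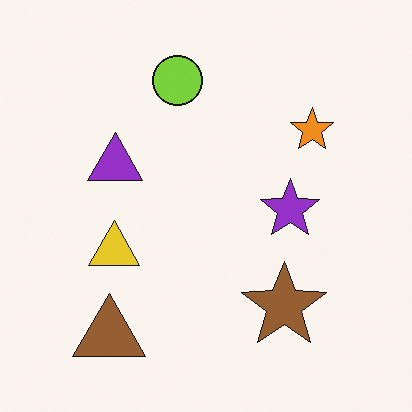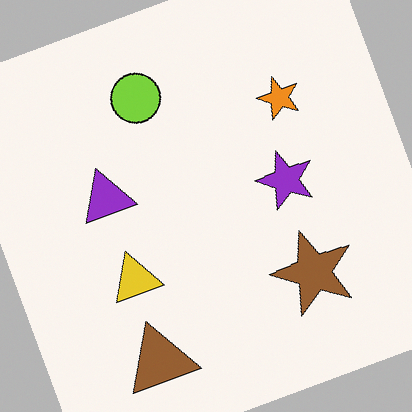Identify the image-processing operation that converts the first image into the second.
The transformation is: rotated counter-clockwise by a clearly visible amount.

Every shape is tilted by the same angle and the image corners show triangular fill wedges — a whole-image rotation by a non-right angle.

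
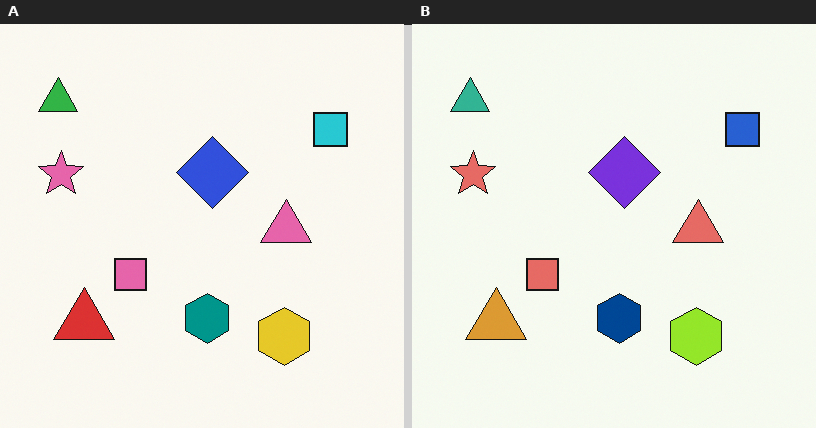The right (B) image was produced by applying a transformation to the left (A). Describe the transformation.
The transformation is: hue-shifted by a small amount.

Every shape's color has rotated by the same amount around the hue wheel — a uniform hue shift.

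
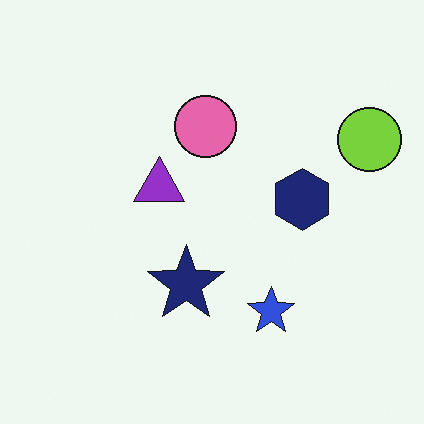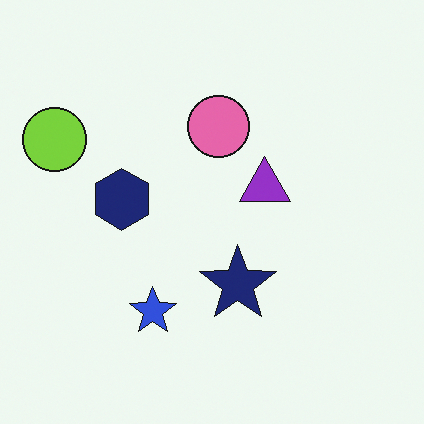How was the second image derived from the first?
This is the original image flipped horizontally (left ↔ right).

The lime circle is in the top-right of the first image and the top-left of the second — shapes on opposite sides of the vertical midline have swapped in a mirror flip.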